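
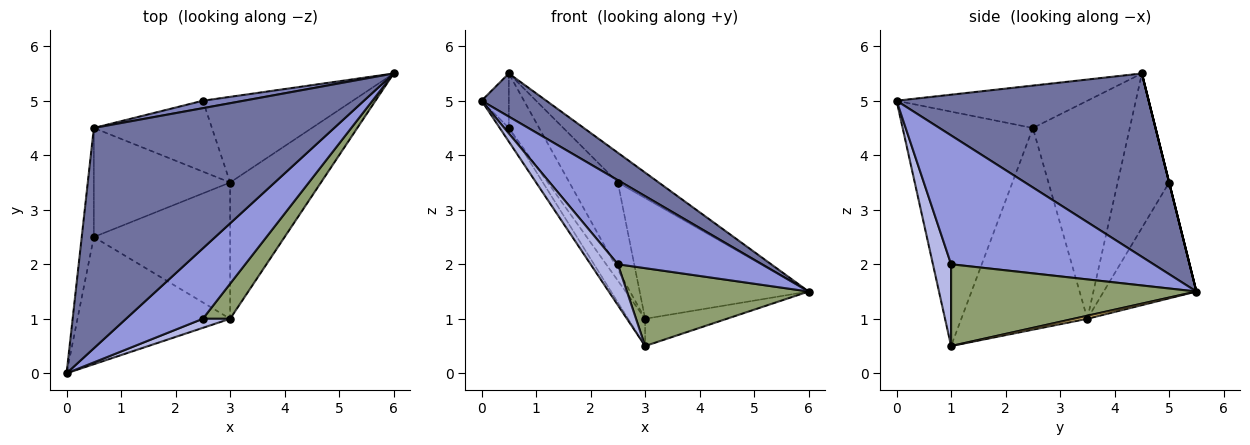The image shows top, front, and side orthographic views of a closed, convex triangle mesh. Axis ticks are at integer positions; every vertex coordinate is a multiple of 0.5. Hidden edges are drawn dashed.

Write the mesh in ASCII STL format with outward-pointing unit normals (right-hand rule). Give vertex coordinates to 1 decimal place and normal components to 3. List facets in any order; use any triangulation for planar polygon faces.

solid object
 facet normal 0.599 -0.154 0.786
  outer loop
   vertex 0.5 4.5 5.5
   vertex 0.0 0.0 5.0
   vertex 6.0 5.5 1.5
  endloop
 endfacet
 facet normal 0.000 0.970 0.243
  outer loop
   vertex 2.5 5.0 3.5
   vertex 0.5 4.5 5.5
   vertex 6.0 5.5 1.5
  endloop
 endfacet
 facet normal 0.733 -0.521 0.437
  outer loop
   vertex 2.5 1.0 2.0
   vertex 6.0 5.5 1.5
   vertex 0.0 0.0 5.0
  endloop
 endfacet
 facet normal 0.545 -0.818 0.182
  outer loop
   vertex 2.5 1.0 2.0
   vertex 0.0 0.0 5.0
   vertex 3.0 1.0 0.5
  endloop
 endfacet
 facet normal 0.776 -0.575 0.259
  outer loop
   vertex 2.5 1.0 2.0
   vertex 3.0 1.0 0.5
   vertex 6.0 5.5 1.5
  endloop
 endfacet
 facet normal -0.953 0.136 -0.272
  outer loop
   vertex 0.5 2.5 4.5
   vertex 0.0 0.0 5.0
   vertex 0.5 4.5 5.5
  endloop
 endfacet
 facet normal -0.837 0.058 -0.545
  outer loop
   vertex 0.5 2.5 4.5
   vertex 3.0 1.0 0.5
   vertex 0.0 0.0 5.0
  endloop
 endfacet
 facet normal -0.820 0.256 -0.512
  outer loop
   vertex 3.0 3.5 1.0
   vertex 0.5 2.5 4.5
   vertex 0.5 4.5 5.5
  endloop
 endfacet
 facet normal -0.823 0.111 -0.556
  outer loop
   vertex 3.0 3.5 1.0
   vertex 3.0 1.0 0.5
   vertex 0.5 2.5 4.5
  endloop
 endfacet
 facet normal -0.636 0.599 -0.487
  outer loop
   vertex 3.0 3.5 1.0
   vertex 0.5 4.5 5.5
   vertex 2.5 5.0 3.5
  endloop
 endfacet
 facet normal 0.033 0.196 -0.980
  outer loop
   vertex 3.0 3.5 1.0
   vertex 6.0 5.5 1.5
   vertex 3.0 1.0 0.5
  endloop
 endfacet
 facet normal -0.408 0.744 -0.528
  outer loop
   vertex 3.0 3.5 1.0
   vertex 2.5 5.0 3.5
   vertex 6.0 5.5 1.5
  endloop
 endfacet
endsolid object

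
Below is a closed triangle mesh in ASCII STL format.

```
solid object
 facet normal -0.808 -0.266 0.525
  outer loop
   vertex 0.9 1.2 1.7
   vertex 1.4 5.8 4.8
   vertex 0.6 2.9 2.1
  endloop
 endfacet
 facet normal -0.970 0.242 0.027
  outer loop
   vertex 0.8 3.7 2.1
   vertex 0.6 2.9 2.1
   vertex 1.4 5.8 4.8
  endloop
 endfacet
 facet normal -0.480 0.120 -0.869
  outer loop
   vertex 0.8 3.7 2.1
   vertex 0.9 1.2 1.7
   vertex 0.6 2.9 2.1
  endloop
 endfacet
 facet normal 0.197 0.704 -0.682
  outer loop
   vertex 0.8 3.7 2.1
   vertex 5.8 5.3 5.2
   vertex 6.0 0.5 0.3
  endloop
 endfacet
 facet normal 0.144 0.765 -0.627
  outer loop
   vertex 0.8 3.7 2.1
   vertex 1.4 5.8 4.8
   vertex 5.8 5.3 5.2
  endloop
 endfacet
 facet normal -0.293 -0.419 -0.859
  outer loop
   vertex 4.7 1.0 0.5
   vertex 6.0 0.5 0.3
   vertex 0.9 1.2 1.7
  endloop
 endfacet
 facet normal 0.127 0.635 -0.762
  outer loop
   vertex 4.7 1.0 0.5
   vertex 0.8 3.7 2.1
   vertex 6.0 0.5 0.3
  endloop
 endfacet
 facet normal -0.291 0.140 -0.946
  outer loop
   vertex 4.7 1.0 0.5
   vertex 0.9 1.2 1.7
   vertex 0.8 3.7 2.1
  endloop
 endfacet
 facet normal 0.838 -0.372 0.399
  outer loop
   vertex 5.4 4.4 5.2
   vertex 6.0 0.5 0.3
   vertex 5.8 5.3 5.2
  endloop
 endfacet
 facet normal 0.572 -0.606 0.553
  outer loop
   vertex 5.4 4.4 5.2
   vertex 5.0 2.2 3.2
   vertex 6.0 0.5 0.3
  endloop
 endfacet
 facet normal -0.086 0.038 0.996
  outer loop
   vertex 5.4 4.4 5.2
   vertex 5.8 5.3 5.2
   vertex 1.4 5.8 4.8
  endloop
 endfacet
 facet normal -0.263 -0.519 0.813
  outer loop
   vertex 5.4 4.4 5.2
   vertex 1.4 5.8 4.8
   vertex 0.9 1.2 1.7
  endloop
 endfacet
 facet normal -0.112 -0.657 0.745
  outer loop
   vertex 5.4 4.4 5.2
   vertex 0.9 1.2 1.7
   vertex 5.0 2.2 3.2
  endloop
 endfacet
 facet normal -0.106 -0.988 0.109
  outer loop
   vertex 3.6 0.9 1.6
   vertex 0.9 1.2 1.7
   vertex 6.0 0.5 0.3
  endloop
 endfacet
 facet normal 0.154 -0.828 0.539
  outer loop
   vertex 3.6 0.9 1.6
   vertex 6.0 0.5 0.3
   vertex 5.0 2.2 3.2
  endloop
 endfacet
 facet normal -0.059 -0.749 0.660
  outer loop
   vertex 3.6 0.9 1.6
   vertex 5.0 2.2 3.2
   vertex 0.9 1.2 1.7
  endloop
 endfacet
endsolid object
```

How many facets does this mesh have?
16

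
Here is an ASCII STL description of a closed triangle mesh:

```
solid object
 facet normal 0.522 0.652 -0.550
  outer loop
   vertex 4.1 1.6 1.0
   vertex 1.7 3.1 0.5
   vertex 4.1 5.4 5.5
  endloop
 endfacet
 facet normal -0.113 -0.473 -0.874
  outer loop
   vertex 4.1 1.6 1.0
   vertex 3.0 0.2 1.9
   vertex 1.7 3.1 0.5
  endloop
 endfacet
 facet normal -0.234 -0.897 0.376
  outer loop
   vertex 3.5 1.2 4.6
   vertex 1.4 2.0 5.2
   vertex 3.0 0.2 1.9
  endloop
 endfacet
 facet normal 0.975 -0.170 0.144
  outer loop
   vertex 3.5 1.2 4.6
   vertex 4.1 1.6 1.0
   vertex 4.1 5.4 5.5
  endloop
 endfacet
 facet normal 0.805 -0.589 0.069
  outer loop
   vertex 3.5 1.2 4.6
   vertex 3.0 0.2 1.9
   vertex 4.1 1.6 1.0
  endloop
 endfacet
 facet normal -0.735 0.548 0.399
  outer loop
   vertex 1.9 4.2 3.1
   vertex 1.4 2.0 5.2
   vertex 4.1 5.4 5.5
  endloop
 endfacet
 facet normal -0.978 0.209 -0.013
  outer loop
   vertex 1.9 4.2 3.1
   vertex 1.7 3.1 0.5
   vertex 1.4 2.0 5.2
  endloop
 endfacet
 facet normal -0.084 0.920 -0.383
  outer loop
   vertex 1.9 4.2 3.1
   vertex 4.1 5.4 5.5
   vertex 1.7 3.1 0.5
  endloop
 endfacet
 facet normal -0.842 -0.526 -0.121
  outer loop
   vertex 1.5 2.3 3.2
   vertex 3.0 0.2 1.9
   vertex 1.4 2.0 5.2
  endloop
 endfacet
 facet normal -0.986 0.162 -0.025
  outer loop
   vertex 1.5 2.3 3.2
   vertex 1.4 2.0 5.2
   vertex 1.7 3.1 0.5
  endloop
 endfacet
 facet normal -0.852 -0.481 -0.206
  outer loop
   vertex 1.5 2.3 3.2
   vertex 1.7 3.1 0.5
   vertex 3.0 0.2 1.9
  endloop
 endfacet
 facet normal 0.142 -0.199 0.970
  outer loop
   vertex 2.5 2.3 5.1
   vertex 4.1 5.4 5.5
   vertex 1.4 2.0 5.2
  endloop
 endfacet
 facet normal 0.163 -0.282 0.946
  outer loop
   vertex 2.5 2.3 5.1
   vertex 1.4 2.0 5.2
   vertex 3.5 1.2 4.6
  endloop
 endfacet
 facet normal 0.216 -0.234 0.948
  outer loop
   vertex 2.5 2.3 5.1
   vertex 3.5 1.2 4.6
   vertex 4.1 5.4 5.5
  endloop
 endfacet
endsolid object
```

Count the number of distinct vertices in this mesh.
9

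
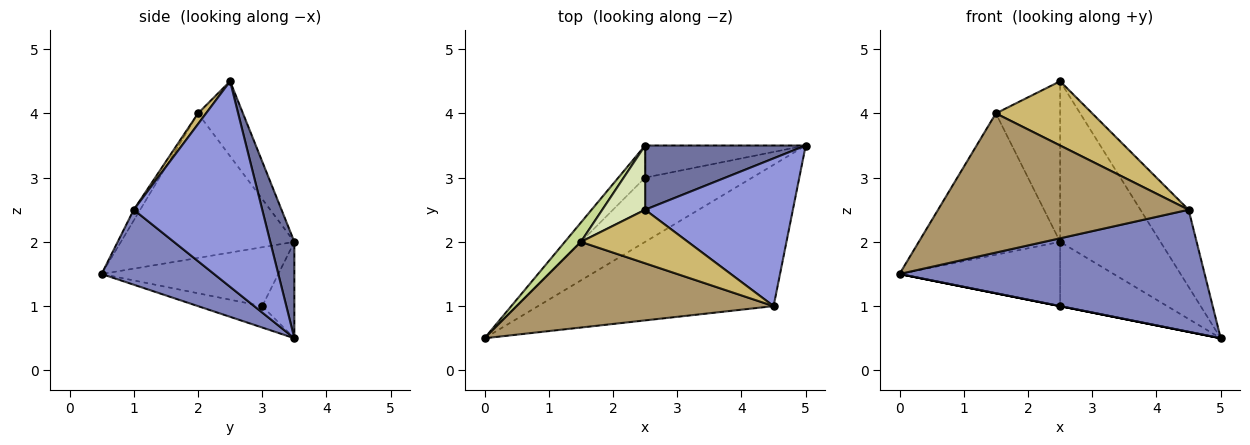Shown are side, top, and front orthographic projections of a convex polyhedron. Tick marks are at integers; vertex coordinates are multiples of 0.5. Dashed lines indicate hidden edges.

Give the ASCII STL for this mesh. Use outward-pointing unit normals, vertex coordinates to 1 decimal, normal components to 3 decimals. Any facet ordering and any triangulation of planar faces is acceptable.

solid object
 facet normal 0.217 0.906 0.362
  outer loop
   vertex 2.5 2.5 4.5
   vertex 5.0 3.5 0.5
   vertex 2.5 3.5 2.0
  endloop
 endfacet
 facet normal 0.234 -0.635 -0.736
  outer loop
   vertex 4.5 1.0 2.5
   vertex 0.0 0.5 1.5
   vertex 5.0 3.5 0.5
  endloop
 endfacet
 facet normal 0.777 0.291 0.558
  outer loop
   vertex 4.5 1.0 2.5
   vertex 5.0 3.5 0.5
   vertex 2.5 2.5 4.5
  endloop
 endfacet
 facet normal -0.196 0.000 -0.981
  outer loop
   vertex 2.5 3.0 1.0
   vertex 5.0 3.5 0.5
   vertex 0.0 0.5 1.5
  endloop
 endfacet
 facet normal -0.701 0.638 -0.319
  outer loop
   vertex 2.5 3.0 1.0
   vertex 0.0 0.5 1.5
   vertex 2.5 3.5 2.0
  endloop
 endfacet
 facet normal -0.259 0.864 -0.432
  outer loop
   vertex 2.5 3.0 1.0
   vertex 2.5 3.5 2.0
   vertex 5.0 3.5 0.5
  endloop
 endfacet
 facet normal -0.772 0.629 0.086
  outer loop
   vertex 1.5 2.0 4.0
   vertex 2.5 3.5 2.0
   vertex 0.0 0.5 1.5
  endloop
 endfacet
 facet normal -0.545 0.778 0.311
  outer loop
   vertex 1.5 2.0 4.0
   vertex 2.5 2.5 4.5
   vertex 2.5 3.5 2.0
  endloop
 endfacet
 facet normal -0.022 -0.851 0.524
  outer loop
   vertex 1.5 2.0 4.0
   vertex 0.0 0.5 1.5
   vertex 4.5 1.0 2.5
  endloop
 endfacet
 facet normal 0.064 -0.767 0.639
  outer loop
   vertex 1.5 2.0 4.0
   vertex 4.5 1.0 2.5
   vertex 2.5 2.5 4.5
  endloop
 endfacet
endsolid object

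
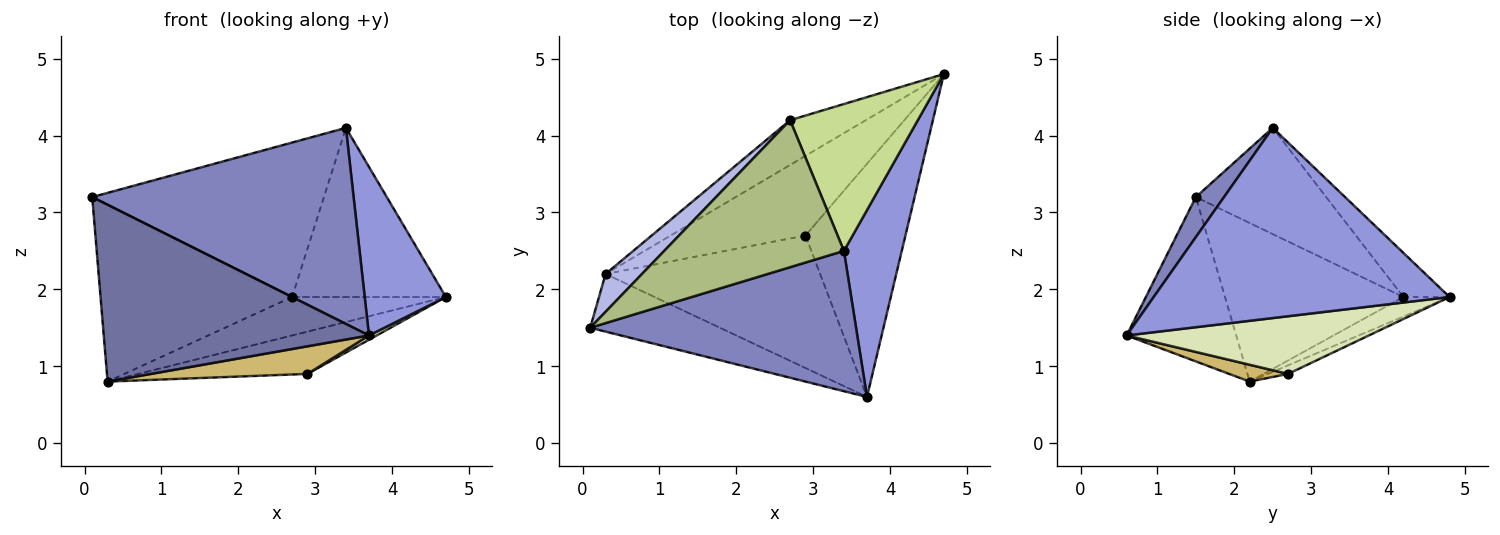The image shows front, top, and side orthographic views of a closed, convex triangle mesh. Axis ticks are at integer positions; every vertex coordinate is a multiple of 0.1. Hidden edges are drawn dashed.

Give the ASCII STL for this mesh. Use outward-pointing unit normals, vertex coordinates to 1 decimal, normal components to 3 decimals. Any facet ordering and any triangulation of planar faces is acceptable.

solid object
 facet normal -0.366 -0.885 -0.289
  outer loop
   vertex 0.3 2.2 0.8
   vertex 3.7 0.6 1.4
   vertex 0.1 1.5 3.2
  endloop
 endfacet
 facet normal 0.087 -0.810 0.580
  outer loop
   vertex 3.4 2.5 4.1
   vertex 0.1 1.5 3.2
   vertex 3.7 0.6 1.4
  endloop
 endfacet
 facet normal 0.925 -0.254 0.281
  outer loop
   vertex 3.4 2.5 4.1
   vertex 3.7 0.6 1.4
   vertex 4.7 4.8 1.9
  endloop
 endfacet
 facet normal -0.673 0.723 0.155
  outer loop
   vertex 2.7 4.2 1.9
   vertex 0.3 2.2 0.8
   vertex 0.1 1.5 3.2
  endloop
 endfacet
 facet normal -0.192 0.640 -0.744
  outer loop
   vertex 2.7 4.2 1.9
   vertex 4.7 4.8 1.9
   vertex 0.3 2.2 0.8
  endloop
 endfacet
 facet normal -0.377 0.671 0.638
  outer loop
   vertex 2.7 4.2 1.9
   vertex 0.1 1.5 3.2
   vertex 3.4 2.5 4.1
  endloop
 endfacet
 facet normal -0.221 0.736 0.639
  outer loop
   vertex 2.7 4.2 1.9
   vertex 3.4 2.5 4.1
   vertex 4.7 4.8 1.9
  endloop
 endfacet
 facet normal 0.500 -0.016 -0.866
  outer loop
   vertex 2.9 2.7 0.9
   vertex 4.7 4.8 1.9
   vertex 3.7 0.6 1.4
  endloop
 endfacet
 facet normal -0.056 0.468 -0.882
  outer loop
   vertex 2.9 2.7 0.9
   vertex 0.3 2.2 0.8
   vertex 4.7 4.8 1.9
  endloop
 endfacet
 facet normal 0.077 -0.203 -0.976
  outer loop
   vertex 2.9 2.7 0.9
   vertex 3.7 0.6 1.4
   vertex 0.3 2.2 0.8
  endloop
 endfacet
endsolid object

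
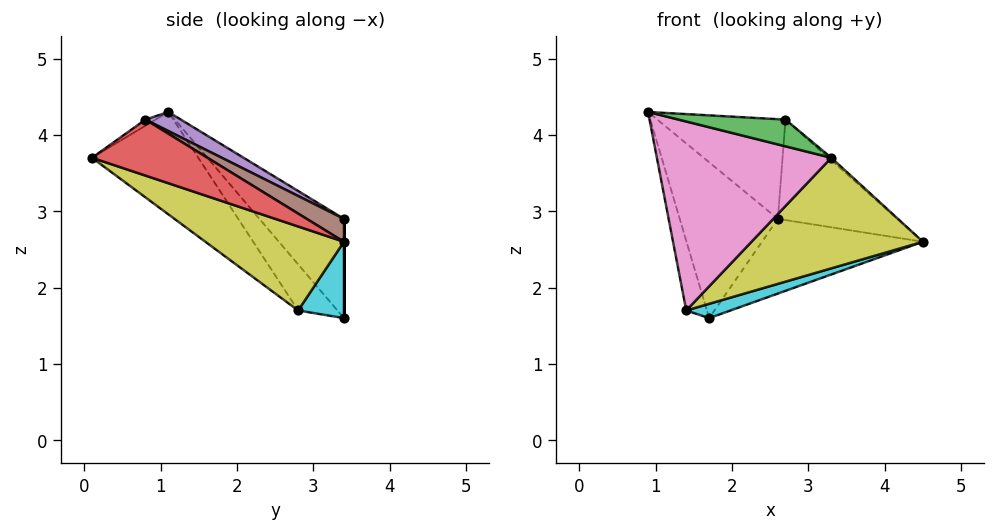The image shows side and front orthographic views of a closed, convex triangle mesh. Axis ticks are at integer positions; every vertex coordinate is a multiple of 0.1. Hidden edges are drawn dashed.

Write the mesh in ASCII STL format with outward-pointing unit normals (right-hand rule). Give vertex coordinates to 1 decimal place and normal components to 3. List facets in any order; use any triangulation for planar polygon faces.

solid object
 facet normal -0.595 0.690 0.412
  outer loop
   vertex 2.6 3.4 2.9
   vertex 1.7 3.4 1.6
   vertex 0.9 1.1 4.3
  endloop
 endfacet
 facet normal 0.000 1.000 0.000
  outer loop
   vertex 2.6 3.4 2.9
   vertex 4.5 3.4 2.6
   vertex 1.7 3.4 1.6
  endloop
 endfacet
 facet normal -0.058 -0.613 0.788
  outer loop
   vertex 2.7 0.8 4.2
   vertex 0.9 1.1 4.3
   vertex 3.3 0.1 3.7
  endloop
 endfacet
 facet normal 0.651 0.016 0.759
  outer loop
   vertex 2.7 0.8 4.2
   vertex 3.3 0.1 3.7
   vertex 4.5 3.4 2.6
  endloop
 endfacet
 facet normal 0.124 0.448 0.886
  outer loop
   vertex 2.7 0.8 4.2
   vertex 2.6 3.4 2.9
   vertex 0.9 1.1 4.3
  endloop
 endfacet
 facet normal 0.140 0.447 0.884
  outer loop
   vertex 2.7 0.8 4.2
   vertex 4.5 3.4 2.6
   vertex 2.6 3.4 2.9
  endloop
 endfacet
 facet normal -0.435 -0.713 -0.550
  outer loop
   vertex 1.4 2.8 1.7
   vertex 3.3 0.1 3.7
   vertex 0.9 1.1 4.3
  endloop
 endfacet
 facet normal -0.878 0.461 0.133
  outer loop
   vertex 1.4 2.8 1.7
   vertex 0.9 1.1 4.3
   vertex 1.7 3.4 1.6
  endloop
 endfacet
 facet normal 0.326 -0.404 -0.855
  outer loop
   vertex 1.4 2.8 1.7
   vertex 4.5 3.4 2.6
   vertex 3.3 0.1 3.7
  endloop
 endfacet
 facet normal 0.320 -0.309 -0.896
  outer loop
   vertex 1.4 2.8 1.7
   vertex 1.7 3.4 1.6
   vertex 4.5 3.4 2.6
  endloop
 endfacet
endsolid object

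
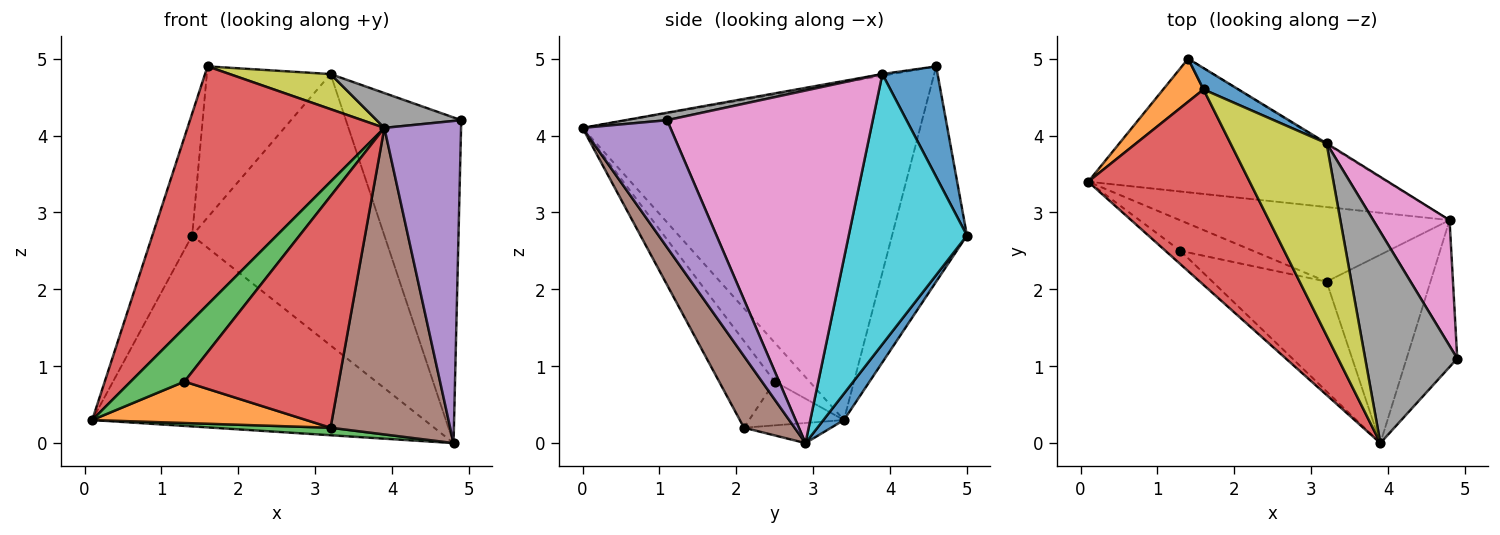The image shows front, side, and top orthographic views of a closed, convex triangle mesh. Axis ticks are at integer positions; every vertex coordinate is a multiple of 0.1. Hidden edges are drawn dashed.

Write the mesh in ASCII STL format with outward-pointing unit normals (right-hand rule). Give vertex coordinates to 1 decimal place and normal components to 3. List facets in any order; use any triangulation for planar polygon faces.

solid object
 facet normal 0.050 0.818 -0.573
  outer loop
   vertex 4.8 2.9 0.0
   vertex 0.1 3.4 0.3
   vertex 1.4 5.0 2.7
  endloop
 endfacet
 facet normal -0.871 0.463 0.163
  outer loop
   vertex 1.6 4.6 4.9
   vertex 1.4 5.0 2.7
   vertex 0.1 3.4 0.3
  endloop
 endfacet
 facet normal -0.074 -0.100 -0.992
  outer loop
   vertex 3.2 2.1 0.2
   vertex 0.1 3.4 0.3
   vertex 4.8 2.9 0.0
  endloop
 endfacet
 facet normal -0.798 -0.466 0.382
  outer loop
   vertex 3.9 0.0 4.1
   vertex 1.6 4.6 4.9
   vertex 0.1 3.4 0.3
  endloop
 endfacet
 facet normal 0.722 -0.630 -0.287
  outer loop
   vertex 3.9 0.0 4.1
   vertex 4.8 2.9 0.0
   vertex 4.9 1.1 4.2
  endloop
 endfacet
 facet normal 0.339 -0.802 -0.492
  outer loop
   vertex 3.9 0.0 4.1
   vertex 3.2 2.1 0.2
   vertex 4.8 2.9 0.0
  endloop
 endfacet
 facet normal 0.857 0.481 0.186
  outer loop
   vertex 3.2 3.9 4.8
   vertex 4.9 1.1 4.2
   vertex 4.8 2.9 0.0
  endloop
 endfacet
 facet normal 0.080 -0.162 0.984
  outer loop
   vertex 3.2 3.9 4.8
   vertex 3.9 0.0 4.1
   vertex 4.9 1.1 4.2
  endloop
 endfacet
 facet normal -0.017 -0.180 0.984
  outer loop
   vertex 3.2 3.9 4.8
   vertex 1.6 4.6 4.9
   vertex 3.9 0.0 4.1
  endloop
 endfacet
 facet normal 0.524 0.852 -0.003
  outer loop
   vertex 3.2 3.9 4.8
   vertex 4.8 2.9 0.0
   vertex 1.4 5.0 2.7
  endloop
 endfacet
 facet normal 0.404 0.906 0.128
  outer loop
   vertex 3.2 3.9 4.8
   vertex 1.4 5.0 2.7
   vertex 1.6 4.6 4.9
  endloop
 endfacet
 facet normal -0.336 -0.758 -0.559
  outer loop
   vertex 1.3 2.5 0.8
   vertex 0.1 3.4 0.3
   vertex 3.2 2.1 0.2
  endloop
 endfacet
 facet normal -0.532 -0.822 -0.204
  outer loop
   vertex 1.3 2.5 0.8
   vertex 3.9 0.0 4.1
   vertex 0.1 3.4 0.3
  endloop
 endfacet
 facet normal -0.309 -0.859 -0.407
  outer loop
   vertex 1.3 2.5 0.8
   vertex 3.2 2.1 0.2
   vertex 3.9 0.0 4.1
  endloop
 endfacet
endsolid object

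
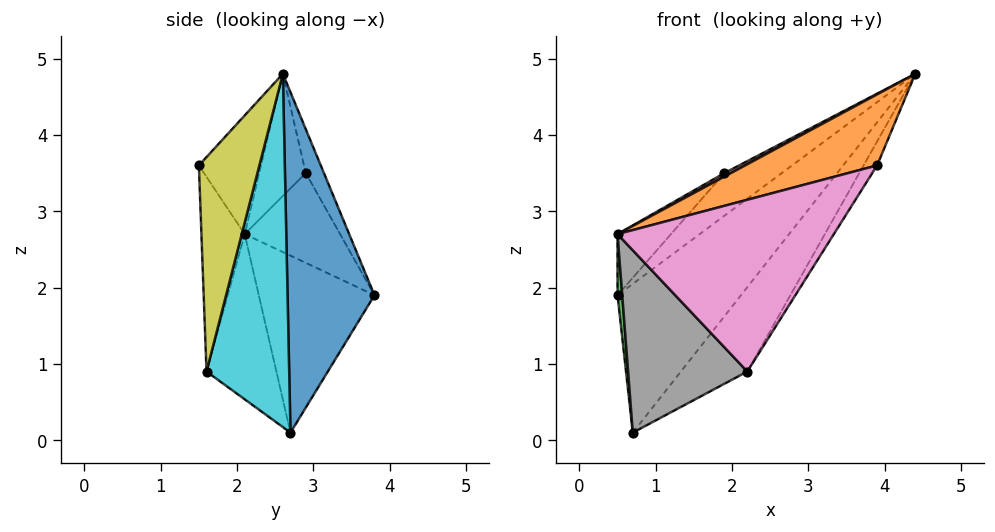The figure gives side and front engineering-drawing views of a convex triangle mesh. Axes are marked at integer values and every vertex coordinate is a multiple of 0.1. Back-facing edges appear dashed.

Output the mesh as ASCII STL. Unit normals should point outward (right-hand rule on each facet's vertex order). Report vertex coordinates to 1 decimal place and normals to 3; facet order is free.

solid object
 facet normal 0.528 0.750 -0.399
  outer loop
   vertex 0.7 2.7 0.1
   vertex 0.5 3.8 1.9
   vertex 4.4 2.6 4.8
  endloop
 endfacet
 facet normal -0.300 -0.638 0.710
  outer loop
   vertex 0.5 2.1 2.7
   vertex 3.9 1.5 3.6
   vertex 4.4 2.6 4.8
  endloop
 endfacet
 facet normal -0.995 -0.040 -0.086
  outer loop
   vertex 0.5 2.1 2.7
   vertex 0.5 3.8 1.9
   vertex 0.7 2.7 0.1
  endloop
 endfacet
 facet normal -0.236 0.744 0.625
  outer loop
   vertex 1.9 2.9 3.5
   vertex 4.4 2.6 4.8
   vertex 0.5 3.8 1.9
  endloop
 endfacet
 facet normal -0.605 0.339 0.720
  outer loop
   vertex 1.9 2.9 3.5
   vertex 0.5 3.8 1.9
   vertex 0.5 2.1 2.7
  endloop
 endfacet
 facet normal -0.467 -0.066 0.882
  outer loop
   vertex 1.9 2.9 3.5
   vertex 0.5 2.1 2.7
   vertex 4.4 2.6 4.8
  endloop
 endfacet
 facet normal -0.195 -0.977 0.087
  outer loop
   vertex 2.2 1.6 0.9
   vertex 3.9 1.5 3.6
   vertex 0.5 2.1 2.7
  endloop
 endfacet
 facet normal -0.492 -0.839 -0.232
  outer loop
   vertex 2.2 1.6 0.9
   vertex 0.5 2.1 2.7
   vertex 0.7 2.7 0.1
  endloop
 endfacet
 facet normal 0.835 0.186 -0.519
  outer loop
   vertex 2.2 1.6 0.9
   vertex 4.4 2.6 4.8
   vertex 3.9 1.5 3.6
  endloop
 endfacet
 facet normal 0.668 0.537 -0.515
  outer loop
   vertex 2.2 1.6 0.9
   vertex 0.7 2.7 0.1
   vertex 4.4 2.6 4.8
  endloop
 endfacet
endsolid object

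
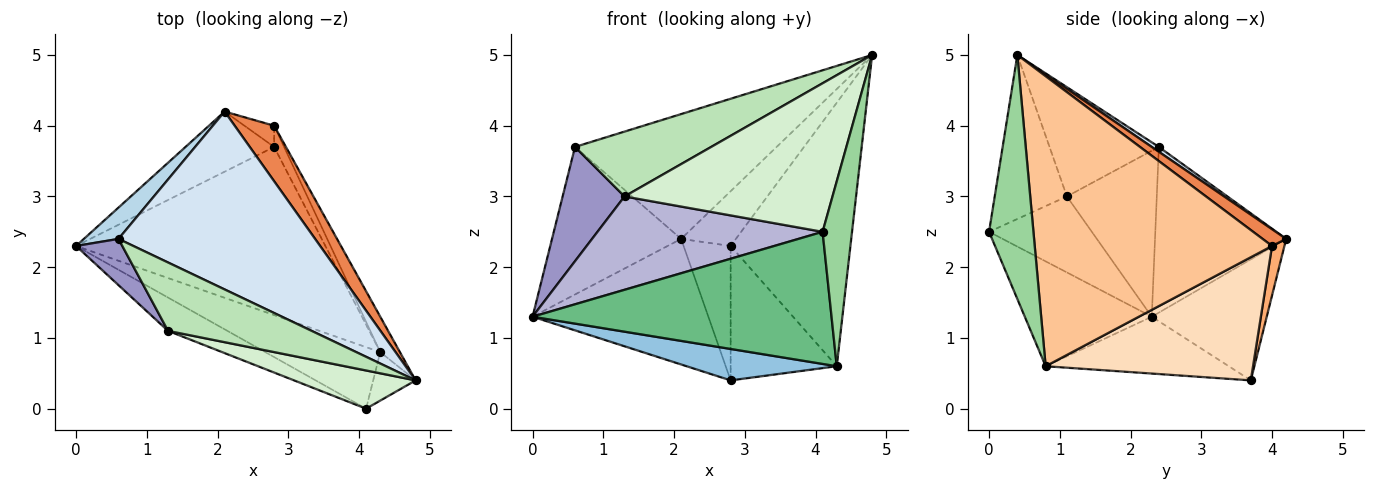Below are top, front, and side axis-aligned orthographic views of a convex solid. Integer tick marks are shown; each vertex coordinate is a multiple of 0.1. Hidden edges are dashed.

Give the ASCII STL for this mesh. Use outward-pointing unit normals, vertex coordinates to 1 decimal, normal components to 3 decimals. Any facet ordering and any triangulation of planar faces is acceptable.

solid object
 facet normal -0.508 0.777 -0.372
  outer loop
   vertex 2.8 3.7 0.4
   vertex 0.0 2.3 1.3
   vertex 2.1 4.2 2.4
  endloop
 endfacet
 facet normal -0.219 -0.179 -0.959
  outer loop
   vertex 4.3 0.8 0.6
   vertex 0.0 2.3 1.3
   vertex 2.8 3.7 0.4
  endloop
 endfacet
 facet normal -0.705 0.694 0.147
  outer loop
   vertex 0.6 2.4 3.7
   vertex 2.1 4.2 2.4
   vertex 0.0 2.3 1.3
  endloop
 endfacet
 facet normal 0.020 0.574 0.818
  outer loop
   vertex 0.6 2.4 3.7
   vertex 4.8 0.4 5.0
   vertex 2.1 4.2 2.4
  endloop
 endfacet
 facet normal 0.289 0.672 0.682
  outer loop
   vertex 2.8 4.0 2.3
   vertex 2.1 4.2 2.4
   vertex 4.8 0.4 5.0
  endloop
 endfacet
 facet normal 0.252 0.956 -0.151
  outer loop
   vertex 2.8 4.0 2.3
   vertex 2.8 3.7 0.4
   vertex 2.1 4.2 2.4
  endloop
 endfacet
 facet normal 0.891 0.450 -0.060
  outer loop
   vertex 2.8 4.0 2.3
   vertex 4.8 0.4 5.0
   vertex 4.3 0.8 0.6
  endloop
 endfacet
 facet normal 0.888 0.454 -0.072
  outer loop
   vertex 2.8 4.0 2.3
   vertex 4.3 0.8 0.6
   vertex 2.8 3.7 0.4
  endloop
 endfacet
 facet normal -0.359 -0.846 -0.394
  outer loop
   vertex 4.1 0.0 2.5
   vertex 0.0 2.3 1.3
   vertex 4.3 0.8 0.6
  endloop
 endfacet
 facet normal 0.825 -0.547 -0.143
  outer loop
   vertex 4.1 0.0 2.5
   vertex 4.3 0.8 0.6
   vertex 4.8 0.4 5.0
  endloop
 endfacet
 facet normal -0.483 -0.602 0.635
  outer loop
   vertex 1.3 1.1 3.0
   vertex 4.8 0.4 5.0
   vertex 0.6 2.4 3.7
  endloop
 endfacet
 facet normal -0.319 -0.918 0.236
  outer loop
   vertex 1.3 1.1 3.0
   vertex 4.1 0.0 2.5
   vertex 4.8 0.4 5.0
  endloop
 endfacet
 facet normal -0.803 -0.553 0.224
  outer loop
   vertex 1.3 1.1 3.0
   vertex 0.6 2.4 3.7
   vertex 0.0 2.3 1.3
  endloop
 endfacet
 facet normal -0.395 -0.865 -0.309
  outer loop
   vertex 1.3 1.1 3.0
   vertex 0.0 2.3 1.3
   vertex 4.1 0.0 2.5
  endloop
 endfacet
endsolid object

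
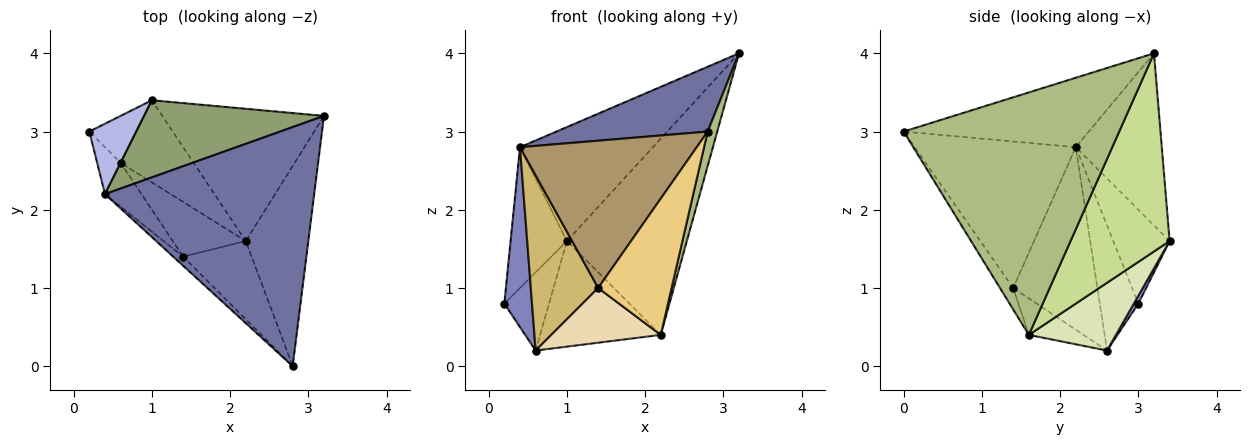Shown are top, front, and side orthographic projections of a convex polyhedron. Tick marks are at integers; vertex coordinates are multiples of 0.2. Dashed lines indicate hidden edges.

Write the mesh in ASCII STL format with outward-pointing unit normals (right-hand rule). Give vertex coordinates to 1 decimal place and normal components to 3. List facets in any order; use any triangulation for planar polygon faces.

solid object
 facet normal -0.305 -0.249 0.919
  outer loop
   vertex 0.4 2.2 2.8
   vertex 2.8 0.0 3.0
   vertex 3.2 3.2 4.0
  endloop
 endfacet
 facet normal -0.803 -0.577 -0.151
  outer loop
   vertex 0.4 2.2 2.8
   vertex 0.2 3.0 0.8
   vertex 0.6 2.6 0.2
  endloop
 endfacet
 facet normal 0.085 0.854 -0.513
  outer loop
   vertex 1.0 3.4 1.6
   vertex 0.6 2.6 0.2
   vertex 0.2 3.0 0.8
  endloop
 endfacet
 facet normal -0.667 0.667 0.333
  outer loop
   vertex 1.0 3.4 1.6
   vertex 0.2 3.0 0.8
   vertex 0.4 2.2 2.8
  endloop
 endfacet
 facet normal -0.472 0.730 0.494
  outer loop
   vertex 1.0 3.4 1.6
   vertex 0.4 2.2 2.8
   vertex 3.2 3.2 4.0
  endloop
 endfacet
 facet normal 0.967 -0.043 -0.250
  outer loop
   vertex 2.2 1.6 0.4
   vertex 3.2 3.2 4.0
   vertex 2.8 0.0 3.0
  endloop
 endfacet
 facet normal 0.565 0.684 -0.461
  outer loop
   vertex 2.2 1.6 0.4
   vertex 1.0 3.4 1.6
   vertex 3.2 3.2 4.0
  endloop
 endfacet
 facet normal 0.495 0.686 -0.533
  outer loop
   vertex 2.2 1.6 0.4
   vertex 0.6 2.6 0.2
   vertex 1.0 3.4 1.6
  endloop
 endfacet
 facet normal -0.673 -0.738 -0.046
  outer loop
   vertex 1.4 1.4 1.0
   vertex 2.8 0.0 3.0
   vertex 0.4 2.2 2.8
  endloop
 endfacet
 facet normal -0.772 -0.617 -0.154
  outer loop
   vertex 1.4 1.4 1.0
   vertex 0.4 2.2 2.8
   vertex 0.6 2.6 0.2
  endloop
 endfacet
 facet normal -0.155 -0.857 -0.492
  outer loop
   vertex 1.4 1.4 1.0
   vertex 2.2 1.6 0.4
   vertex 2.8 0.0 3.0
  endloop
 endfacet
 facet normal -0.333 -0.667 -0.667
  outer loop
   vertex 1.4 1.4 1.0
   vertex 0.6 2.6 0.2
   vertex 2.2 1.6 0.4
  endloop
 endfacet
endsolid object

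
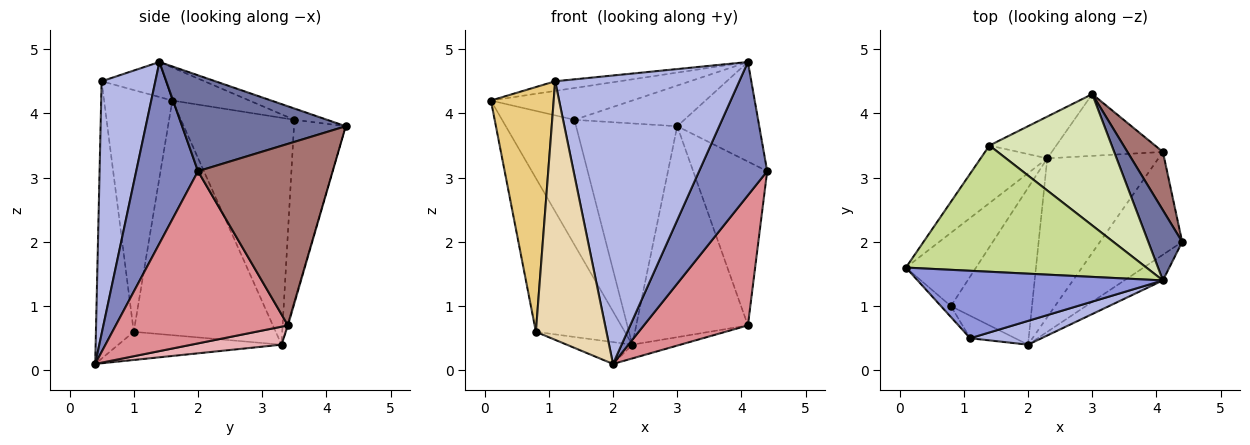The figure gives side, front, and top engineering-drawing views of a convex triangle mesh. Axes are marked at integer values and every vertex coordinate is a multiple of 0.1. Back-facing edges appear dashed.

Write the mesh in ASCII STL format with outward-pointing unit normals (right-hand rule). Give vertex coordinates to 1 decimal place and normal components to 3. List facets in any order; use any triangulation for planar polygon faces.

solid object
 facet normal 0.852 0.427 0.301
  outer loop
   vertex 4.1 1.4 4.8
   vertex 4.4 2.0 3.1
   vertex 3.0 4.3 3.8
  endloop
 endfacet
 facet normal 0.665 -0.733 -0.141
  outer loop
   vertex 4.1 1.4 4.8
   vertex 2.0 0.4 0.1
   vertex 4.4 2.0 3.1
  endloop
 endfacet
 facet normal -0.140 0.140 0.980
  outer loop
   vertex 1.1 0.5 4.5
   vertex 4.1 1.4 4.8
   vertex 0.1 1.6 4.2
  endloop
 endfacet
 facet normal 0.279 -0.957 0.079
  outer loop
   vertex 1.1 0.5 4.5
   vertex 2.0 0.4 0.1
   vertex 4.1 1.4 4.8
  endloop
 endfacet
 facet normal -0.818 0.522 -0.240
  outer loop
   vertex 1.4 3.5 3.9
   vertex 2.3 3.3 0.4
   vertex 0.1 1.6 4.2
  endloop
 endfacet
 facet normal -0.449 0.878 -0.166
  outer loop
   vertex 1.4 3.5 3.9
   vertex 3.0 4.3 3.8
   vertex 2.3 3.3 0.4
  endloop
 endfacet
 facet normal -0.132 0.242 0.961
  outer loop
   vertex 1.4 3.5 3.9
   vertex 0.1 1.6 4.2
   vertex 4.1 1.4 4.8
  endloop
 endfacet
 facet normal -0.088 0.295 0.952
  outer loop
   vertex 1.4 3.5 3.9
   vertex 4.1 1.4 4.8
   vertex 3.0 4.3 3.8
  endloop
 endfacet
 facet normal -0.822 0.514 -0.246
  outer loop
   vertex 0.8 1.0 0.6
   vertex 0.1 1.6 4.2
   vertex 2.3 3.3 0.4
  endloop
 endfacet
 facet normal -0.325 0.131 -0.937
  outer loop
   vertex 0.8 1.0 0.6
   vertex 2.3 3.3 0.4
   vertex 2.0 0.4 0.1
  endloop
 endfacet
 facet normal -0.735 -0.677 -0.030
  outer loop
   vertex 0.8 1.0 0.6
   vertex 1.1 0.5 4.5
   vertex 0.1 1.6 4.2
  endloop
 endfacet
 facet normal -0.471 -0.879 -0.076
  outer loop
   vertex 0.8 1.0 0.6
   vertex 2.0 0.4 0.1
   vertex 1.1 0.5 4.5
  endloop
 endfacet
 facet normal 0.864 0.474 0.169
  outer loop
   vertex 4.1 3.4 0.7
   vertex 3.0 4.3 3.8
   vertex 4.4 2.0 3.1
  endloop
 endfacet
 facet normal -0.006 0.960 -0.281
  outer loop
   vertex 4.1 3.4 0.7
   vertex 2.3 3.3 0.4
   vertex 3.0 4.3 3.8
  endloop
 endfacet
 facet normal 0.792 -0.479 -0.378
  outer loop
   vertex 4.1 3.4 0.7
   vertex 4.4 2.0 3.1
   vertex 2.0 0.4 0.1
  endloop
 endfacet
 facet normal 0.159 0.085 -0.984
  outer loop
   vertex 4.1 3.4 0.7
   vertex 2.0 0.4 0.1
   vertex 2.3 3.3 0.4
  endloop
 endfacet
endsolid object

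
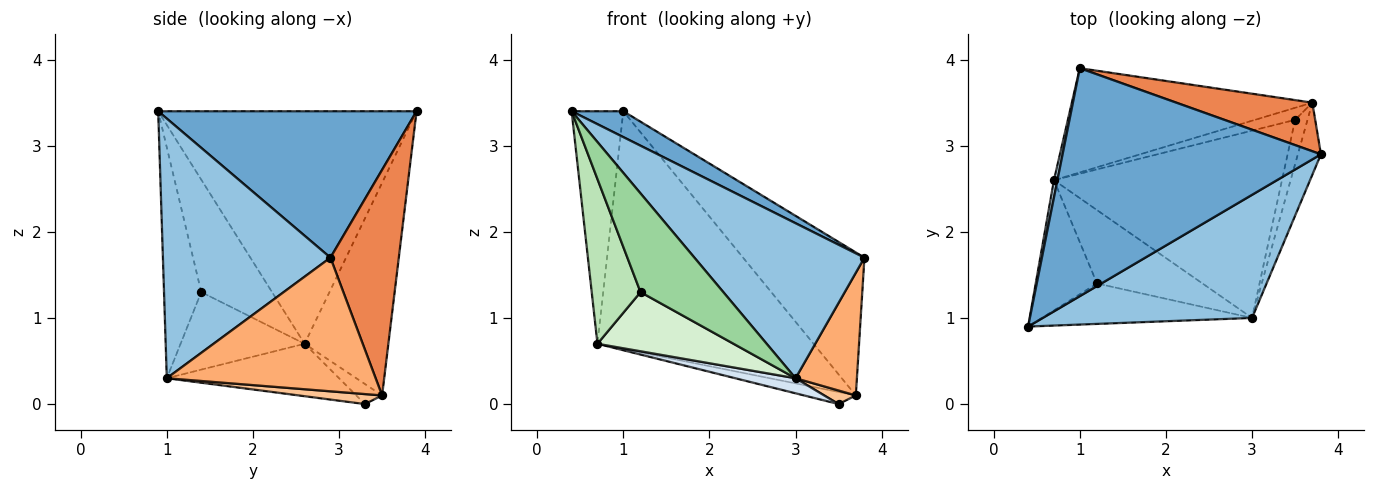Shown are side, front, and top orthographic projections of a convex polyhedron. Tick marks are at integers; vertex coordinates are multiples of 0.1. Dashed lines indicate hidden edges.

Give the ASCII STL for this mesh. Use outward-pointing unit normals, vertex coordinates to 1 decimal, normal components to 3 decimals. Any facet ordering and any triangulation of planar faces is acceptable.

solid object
 facet normal 0.491 -0.098 0.866
  outer loop
   vertex 1.0 3.9 3.4
   vertex 0.4 0.9 3.4
   vertex 3.8 2.9 1.7
  endloop
 endfacet
 facet normal 0.611 -0.620 0.492
  outer loop
   vertex 3.0 1.0 0.3
   vertex 3.8 2.9 1.7
   vertex 0.4 0.9 3.4
  endloop
 endfacet
 facet normal -0.980 0.196 0.015
  outer loop
   vertex 0.7 2.6 0.7
   vertex 0.4 0.9 3.4
   vertex 1.0 3.9 3.4
  endloop
 endfacet
 facet normal -0.223 -0.078 -0.972
  outer loop
   vertex 0.7 2.6 0.7
   vertex 3.5 3.3 0.0
   vertex 3.0 1.0 0.3
  endloop
 endfacet
 facet normal 0.471 0.835 0.284
  outer loop
   vertex 3.7 3.5 0.1
   vertex 1.0 3.9 3.4
   vertex 3.8 2.9 1.7
  endloop
 endfacet
 facet normal 0.947 -0.278 -0.163
  outer loop
   vertex 3.7 3.5 0.1
   vertex 3.8 2.9 1.7
   vertex 3.0 1.0 0.3
  endloop
 endfacet
 facet normal 0.610 -0.231 -0.758
  outer loop
   vertex 3.7 3.5 0.1
   vertex 3.0 1.0 0.3
   vertex 3.5 3.3 0.0
  endloop
 endfacet
 facet normal -0.335 0.863 -0.378
  outer loop
   vertex 3.7 3.5 0.1
   vertex 0.7 2.6 0.7
   vertex 1.0 3.9 3.4
  endloop
 endfacet
 facet normal -0.333 0.667 -0.667
  outer loop
   vertex 3.7 3.5 0.1
   vertex 3.5 3.3 0.0
   vertex 0.7 2.6 0.7
  endloop
 endfacet
 facet normal -0.384 -0.854 -0.350
  outer loop
   vertex 1.2 1.4 1.3
   vertex 3.0 1.0 0.3
   vertex 0.4 0.9 3.4
  endloop
 endfacet
 facet normal -0.751 -0.518 -0.409
  outer loop
   vertex 1.2 1.4 1.3
   vertex 0.4 0.9 3.4
   vertex 0.7 2.6 0.7
  endloop
 endfacet
 facet normal -0.497 -0.545 -0.676
  outer loop
   vertex 1.2 1.4 1.3
   vertex 0.7 2.6 0.7
   vertex 3.0 1.0 0.3
  endloop
 endfacet
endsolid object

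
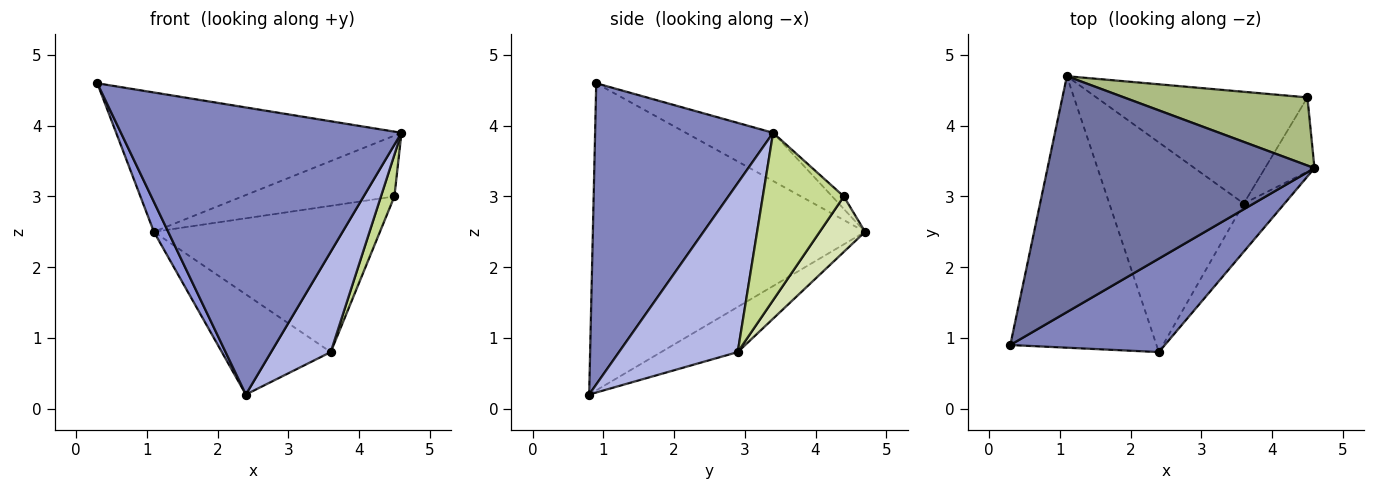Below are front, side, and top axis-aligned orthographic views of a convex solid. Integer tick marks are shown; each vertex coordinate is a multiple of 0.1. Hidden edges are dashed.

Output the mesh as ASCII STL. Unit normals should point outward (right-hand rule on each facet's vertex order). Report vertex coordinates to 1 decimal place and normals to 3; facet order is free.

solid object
 facet normal -0.154 0.503 0.851
  outer loop
   vertex 1.1 4.7 2.5
   vertex 0.3 0.9 4.6
   vertex 4.6 3.4 3.9
  endloop
 endfacet
 facet normal 0.517 -0.814 0.265
  outer loop
   vertex 2.4 0.8 0.2
   vertex 4.6 3.4 3.9
   vertex 0.3 0.9 4.6
  endloop
 endfacet
 facet normal -0.902 -0.047 -0.429
  outer loop
   vertex 2.4 0.8 0.2
   vertex 0.3 0.9 4.6
   vertex 1.1 4.7 2.5
  endloop
 endfacet
 facet normal 0.873 -0.439 -0.211
  outer loop
   vertex 3.6 2.9 0.8
   vertex 4.6 3.4 3.9
   vertex 2.4 0.8 0.2
  endloop
 endfacet
 facet normal -0.290 0.413 -0.863
  outer loop
   vertex 3.6 2.9 0.8
   vertex 2.4 0.8 0.2
   vertex 1.1 4.7 2.5
  endloop
 endfacet
 facet normal -0.051 0.665 0.745
  outer loop
   vertex 4.5 4.4 3.0
   vertex 1.1 4.7 2.5
   vertex 4.6 3.4 3.9
  endloop
 endfacet
 facet normal 0.947 -0.157 -0.280
  outer loop
   vertex 4.5 4.4 3.0
   vertex 4.6 3.4 3.9
   vertex 3.6 2.9 0.8
  endloop
 endfacet
 facet normal 0.157 0.785 -0.599
  outer loop
   vertex 4.5 4.4 3.0
   vertex 3.6 2.9 0.8
   vertex 1.1 4.7 2.5
  endloop
 endfacet
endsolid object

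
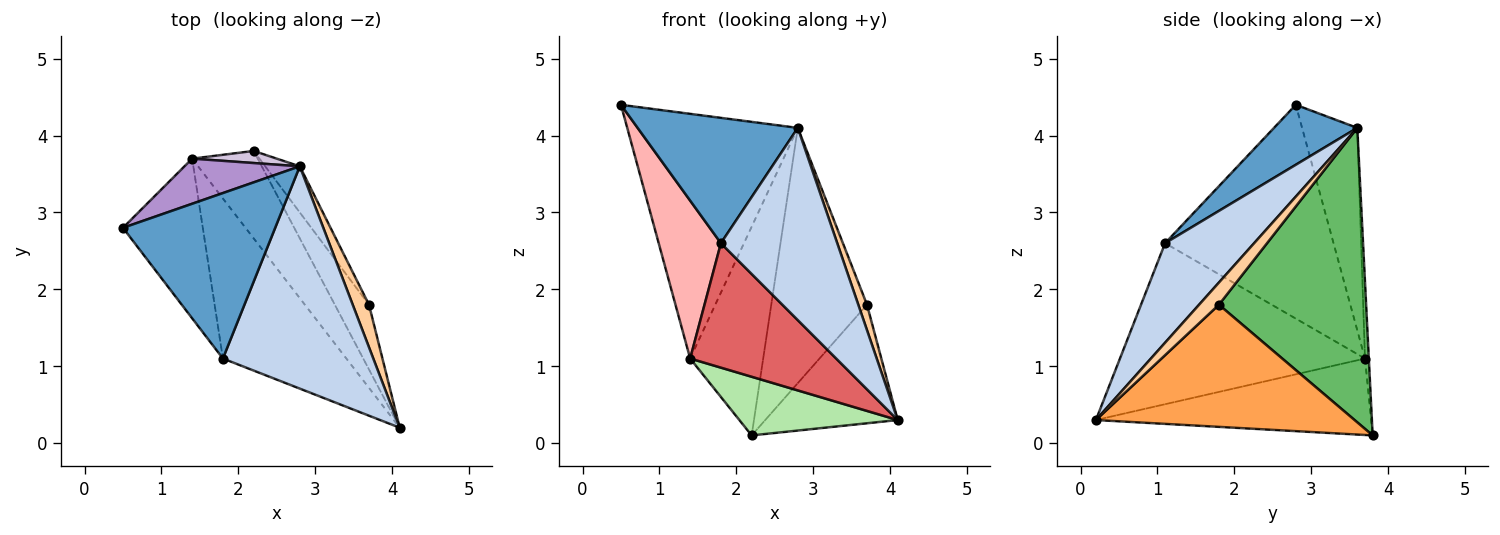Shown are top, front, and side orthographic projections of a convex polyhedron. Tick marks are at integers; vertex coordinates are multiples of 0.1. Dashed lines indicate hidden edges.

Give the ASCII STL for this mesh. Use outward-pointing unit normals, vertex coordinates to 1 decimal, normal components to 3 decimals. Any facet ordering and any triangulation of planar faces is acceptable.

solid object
 facet normal 0.300 -0.576 0.760
  outer loop
   vertex 1.8 1.1 2.6
   vertex 2.8 3.6 4.1
   vertex 0.5 2.8 4.4
  endloop
 endfacet
 facet normal 0.448 -0.585 0.676
  outer loop
   vertex 1.8 1.1 2.6
   vertex 4.1 0.2 0.3
   vertex 2.8 3.6 4.1
  endloop
 endfacet
 facet normal 0.864 0.442 -0.242
  outer loop
   vertex 3.7 1.8 1.8
   vertex 4.1 0.2 0.3
   vertex 2.2 3.8 0.1
  endloop
 endfacet
 facet normal 0.760 -0.333 0.558
  outer loop
   vertex 3.7 1.8 1.8
   vertex 2.8 3.6 4.1
   vertex 4.1 0.2 0.3
  endloop
 endfacet
 facet normal 0.834 0.542 -0.098
  outer loop
   vertex 3.7 1.8 1.8
   vertex 2.2 3.8 0.1
   vertex 2.8 3.6 4.1
  endloop
 endfacet
 facet normal -0.696 -0.400 -0.597
  outer loop
   vertex 1.4 3.7 1.1
   vertex 2.2 3.8 0.1
   vertex 4.1 0.2 0.3
  endloop
 endfacet
 facet normal -0.717 -0.428 -0.550
  outer loop
   vertex 1.4 3.7 1.1
   vertex 4.1 0.2 0.3
   vertex 1.8 1.1 2.6
  endloop
 endfacet
 facet normal -0.885 -0.327 -0.331
  outer loop
   vertex 1.4 3.7 1.1
   vertex 1.8 1.1 2.6
   vertex 0.5 2.8 4.4
  endloop
 endfacet
 facet normal -0.303 0.937 0.173
  outer loop
   vertex 1.4 3.7 1.1
   vertex 0.5 2.8 4.4
   vertex 2.8 3.6 4.1
  endloop
 endfacet
 facet normal -0.052 0.997 0.058
  outer loop
   vertex 1.4 3.7 1.1
   vertex 2.8 3.6 4.1
   vertex 2.2 3.8 0.1
  endloop
 endfacet
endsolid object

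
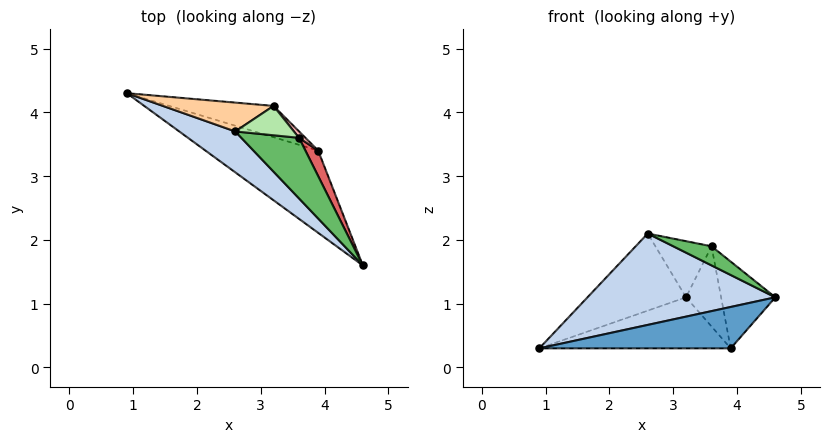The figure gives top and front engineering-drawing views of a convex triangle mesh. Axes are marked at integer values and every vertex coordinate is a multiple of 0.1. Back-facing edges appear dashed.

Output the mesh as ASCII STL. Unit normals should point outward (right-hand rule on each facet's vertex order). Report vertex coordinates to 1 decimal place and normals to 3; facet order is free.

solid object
 facet normal -0.134 -0.445 -0.885
  outer loop
   vertex 3.9 3.4 0.3
   vertex 4.6 1.6 1.1
   vertex 0.9 4.3 0.3
  endloop
 endfacet
 facet normal -0.602 -0.729 0.326
  outer loop
   vertex 2.6 3.7 2.1
   vertex 0.9 4.3 0.3
   vertex 4.6 1.6 1.1
  endloop
 endfacet
 facet normal 0.248 0.826 -0.506
  outer loop
   vertex 3.2 4.1 1.1
   vertex 3.9 3.4 0.3
   vertex 0.9 4.3 0.3
  endloop
 endfacet
 facet normal -0.040 0.936 0.350
  outer loop
   vertex 3.2 4.1 1.1
   vertex 0.9 4.3 0.3
   vertex 2.6 3.7 2.1
  endloop
 endfacet
 facet normal 0.159 -0.297 0.942
  outer loop
   vertex 3.6 3.6 1.9
   vertex 2.6 3.7 2.1
   vertex 4.6 1.6 1.1
  endloop
 endfacet
 facet normal 0.178 0.872 0.456
  outer loop
   vertex 3.6 3.6 1.9
   vertex 3.2 4.1 1.1
   vertex 2.6 3.7 2.1
  endloop
 endfacet
 facet normal 0.906 0.405 0.119
  outer loop
   vertex 3.6 3.6 1.9
   vertex 4.6 1.6 1.1
   vertex 3.9 3.4 0.3
  endloop
 endfacet
 facet normal 0.736 0.675 0.054
  outer loop
   vertex 3.6 3.6 1.9
   vertex 3.9 3.4 0.3
   vertex 3.2 4.1 1.1
  endloop
 endfacet
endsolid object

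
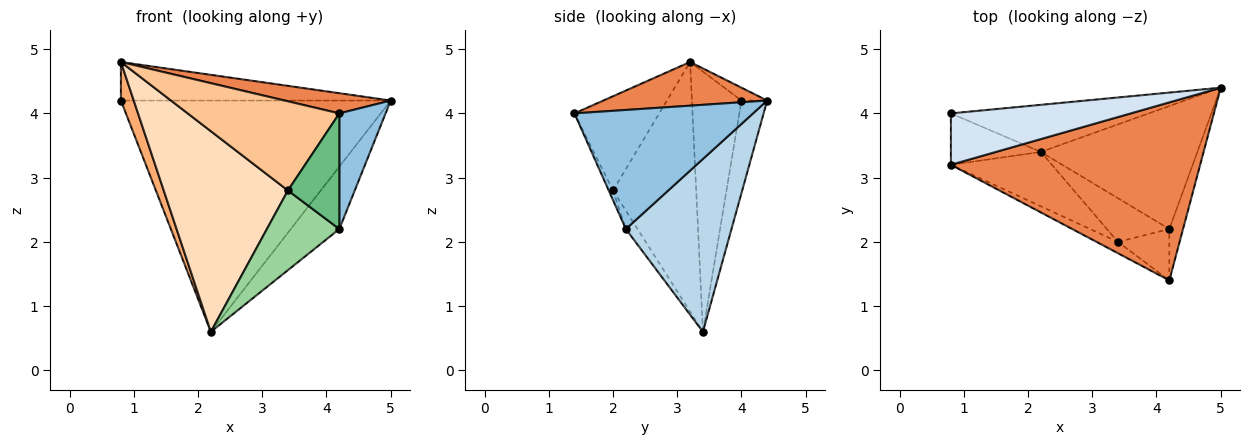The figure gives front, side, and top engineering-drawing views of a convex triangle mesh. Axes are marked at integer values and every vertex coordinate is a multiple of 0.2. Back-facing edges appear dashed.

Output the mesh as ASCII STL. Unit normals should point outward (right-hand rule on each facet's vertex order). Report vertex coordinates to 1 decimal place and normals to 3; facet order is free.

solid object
 facet normal -0.093 0.976 -0.199
  outer loop
   vertex 2.2 3.4 0.6
   vertex 0.8 4.0 4.2
   vertex 5.0 4.4 4.2
  endloop
 endfacet
 facet normal 0.962 -0.249 -0.111
  outer loop
   vertex 4.2 2.2 2.2
   vertex 5.0 4.4 4.2
   vertex 4.2 1.4 4.0
  endloop
 endfacet
 facet normal 0.702 0.322 -0.635
  outer loop
   vertex 4.2 2.2 2.2
   vertex 2.2 3.4 0.6
   vertex 5.0 4.4 4.2
  endloop
 endfacet
 facet normal -0.057 0.599 0.799
  outer loop
   vertex 0.8 3.2 4.8
   vertex 5.0 4.4 4.2
   vertex 0.8 4.0 4.2
  endloop
 endfacet
 facet normal 0.172 -0.111 0.979
  outer loop
   vertex 0.8 3.2 4.8
   vertex 4.2 1.4 4.0
   vertex 5.0 4.4 4.2
  endloop
 endfacet
 facet normal -0.918 -0.238 -0.317
  outer loop
   vertex 0.8 3.2 4.8
   vertex 0.8 4.0 4.2
   vertex 2.2 3.4 0.6
  endloop
 endfacet
 facet normal -0.485 -0.867 -0.110
  outer loop
   vertex 3.4 2.0 2.8
   vertex 4.2 1.4 4.0
   vertex 0.8 3.2 4.8
  endloop
 endfacet
 facet normal -0.543 -0.811 -0.220
  outer loop
   vertex 3.4 2.0 2.8
   vertex 0.8 3.2 4.8
   vertex 2.2 3.4 0.6
  endloop
 endfacet
 facet normal -0.076 -0.911 -0.405
  outer loop
   vertex 3.4 2.0 2.8
   vertex 4.2 2.2 2.2
   vertex 4.2 1.4 4.0
  endloop
 endfacet
 facet normal -0.140 -0.868 -0.476
  outer loop
   vertex 3.4 2.0 2.8
   vertex 2.2 3.4 0.6
   vertex 4.2 2.2 2.2
  endloop
 endfacet
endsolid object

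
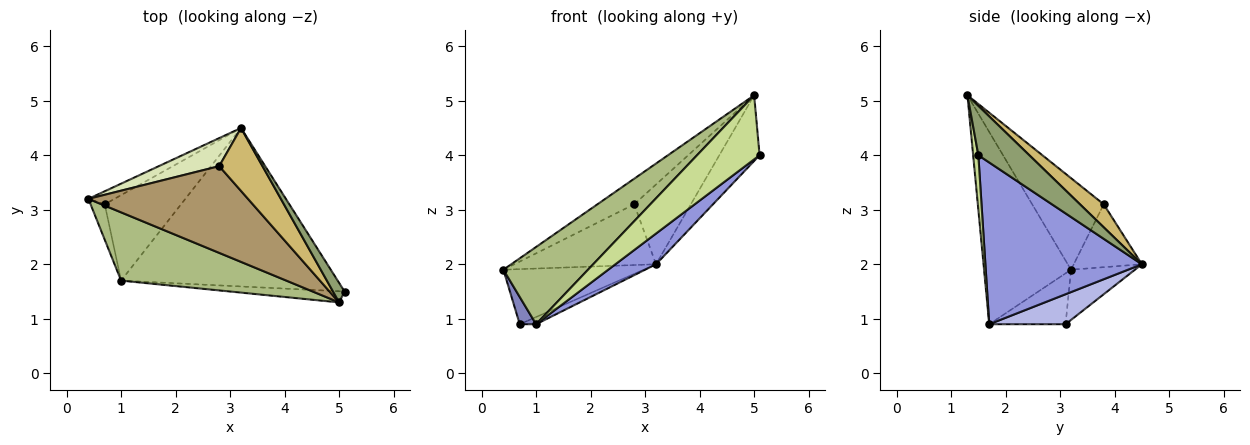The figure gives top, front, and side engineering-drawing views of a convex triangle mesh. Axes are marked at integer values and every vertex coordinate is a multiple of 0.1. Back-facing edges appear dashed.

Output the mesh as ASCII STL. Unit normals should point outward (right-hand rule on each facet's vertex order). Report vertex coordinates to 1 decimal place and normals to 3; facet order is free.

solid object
 facet normal -0.405 0.890 -0.211
  outer loop
   vertex 0.7 3.1 0.9
   vertex 0.4 3.2 1.9
   vertex 3.2 4.5 2.0
  endloop
 endfacet
 facet normal -0.943 -0.202 -0.263
  outer loop
   vertex 1.0 1.7 0.9
   vertex 0.4 3.2 1.9
   vertex 0.7 3.1 0.9
  endloop
 endfacet
 facet normal 0.591 -0.153 -0.792
  outer loop
   vertex 1.0 1.7 0.9
   vertex 3.2 4.5 2.0
   vertex 5.1 1.5 4.0
  endloop
 endfacet
 facet normal 0.365 0.078 -0.928
  outer loop
   vertex 1.0 1.7 0.9
   vertex 0.7 3.1 0.9
   vertex 3.2 4.5 2.0
  endloop
 endfacet
 facet normal 0.772 0.609 0.181
  outer loop
   vertex 5.0 1.3 5.1
   vertex 5.1 1.5 4.0
   vertex 3.2 4.5 2.0
  endloop
 endfacet
 facet normal -0.610 -0.594 0.525
  outer loop
   vertex 5.0 1.3 5.1
   vertex 0.4 3.2 1.9
   vertex 1.0 1.7 0.9
  endloop
 endfacet
 facet normal 0.081 -0.982 -0.171
  outer loop
   vertex 5.0 1.3 5.1
   vertex 1.0 1.7 0.9
   vertex 5.1 1.5 4.0
  endloop
 endfacet
 facet normal -0.400 0.832 0.384
  outer loop
   vertex 2.8 3.8 3.1
   vertex 3.2 4.5 2.0
   vertex 0.4 3.2 1.9
  endloop
 endfacet
 facet normal -0.482 0.248 0.840
  outer loop
   vertex 2.8 3.8 3.1
   vertex 0.4 3.2 1.9
   vertex 5.0 1.3 5.1
  endloop
 endfacet
 facet normal 0.313 0.746 0.588
  outer loop
   vertex 2.8 3.8 3.1
   vertex 5.0 1.3 5.1
   vertex 3.2 4.5 2.0
  endloop
 endfacet
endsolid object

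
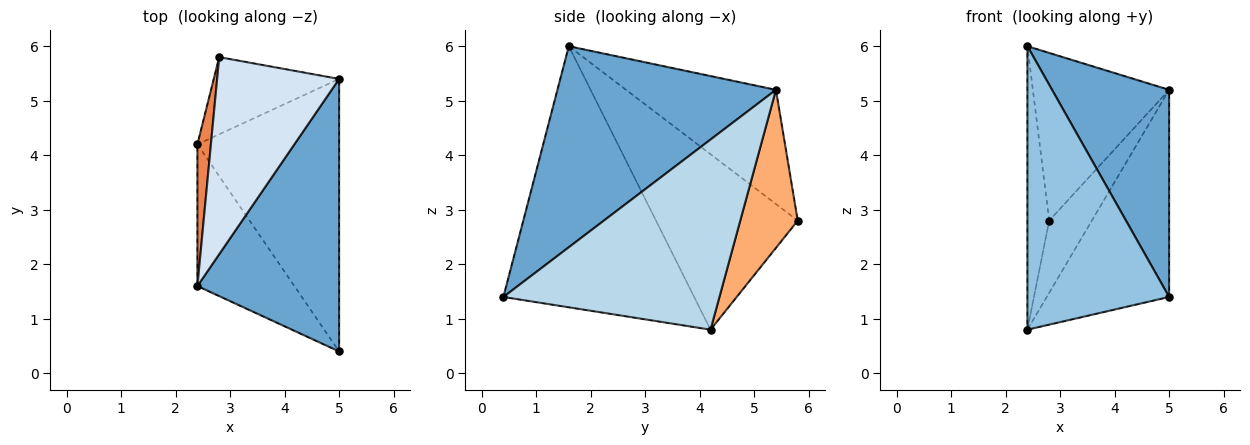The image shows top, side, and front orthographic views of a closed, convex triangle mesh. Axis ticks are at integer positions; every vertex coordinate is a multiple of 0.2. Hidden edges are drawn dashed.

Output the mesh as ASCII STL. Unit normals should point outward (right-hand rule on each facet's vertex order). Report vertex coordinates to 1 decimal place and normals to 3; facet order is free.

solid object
 facet normal 0.749 -0.401 0.528
  outer loop
   vertex 5.0 0.4 1.4
   vertex 5.0 5.4 5.2
   vertex 2.4 1.6 6.0
  endloop
 endfacet
 facet normal -0.769 -0.571 -0.286
  outer loop
   vertex 2.4 4.2 0.8
   vertex 5.0 0.4 1.4
   vertex 2.4 1.6 6.0
  endloop
 endfacet
 facet normal 0.730 0.414 -0.544
  outer loop
   vertex 2.4 4.2 0.8
   vertex 5.0 5.4 5.2
   vertex 5.0 0.4 1.4
  endloop
 endfacet
 facet normal -0.581 0.528 0.620
  outer loop
   vertex 2.8 5.8 2.8
   vertex 2.4 1.6 6.0
   vertex 5.0 5.4 5.2
  endloop
 endfacet
 facet normal -0.986 0.152 0.076
  outer loop
   vertex 2.8 5.8 2.8
   vertex 2.4 4.2 0.8
   vertex 2.4 1.6 6.0
  endloop
 endfacet
 facet normal 0.677 0.502 -0.537
  outer loop
   vertex 2.8 5.8 2.8
   vertex 5.0 5.4 5.2
   vertex 2.4 4.2 0.8
  endloop
 endfacet
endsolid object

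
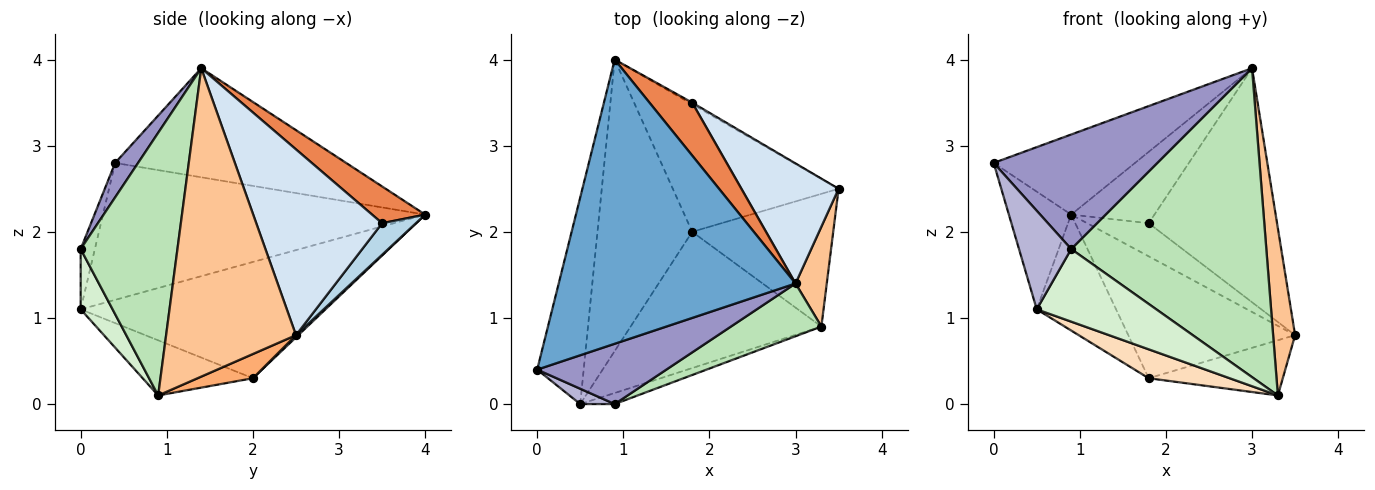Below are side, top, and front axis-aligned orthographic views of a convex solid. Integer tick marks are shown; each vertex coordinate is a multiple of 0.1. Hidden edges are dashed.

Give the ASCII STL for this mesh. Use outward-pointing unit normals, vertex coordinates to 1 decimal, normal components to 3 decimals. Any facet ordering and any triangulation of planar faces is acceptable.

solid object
 facet normal -0.405 0.248 0.880
  outer loop
   vertex 3.0 1.4 3.9
   vertex 0.9 4.0 2.2
   vertex 0.0 0.4 2.8
  endloop
 endfacet
 facet normal 0.009 0.691 -0.723
  outer loop
   vertex 1.8 2.0 0.3
   vertex 0.9 4.0 2.2
   vertex 3.5 2.5 0.8
  endloop
 endfacet
 facet normal 0.481 0.875 -0.044
  outer loop
   vertex 1.8 3.5 2.1
   vertex 3.5 2.5 0.8
   vertex 0.9 4.0 2.2
  endloop
 endfacet
 facet normal 0.657 0.670 0.344
  outer loop
   vertex 1.8 3.5 2.1
   vertex 3.0 1.4 3.9
   vertex 3.5 2.5 0.8
  endloop
 endfacet
 facet normal 0.456 0.715 0.530
  outer loop
   vertex 1.8 3.5 2.1
   vertex 0.9 4.0 2.2
   vertex 3.0 1.4 3.9
  endloop
 endfacet
 facet normal 0.157 0.379 -0.912
  outer loop
   vertex 3.3 0.9 0.1
   vertex 1.8 2.0 0.3
   vertex 3.5 2.5 0.8
  endloop
 endfacet
 facet normal 0.981 -0.166 0.099
  outer loop
   vertex 3.3 0.9 0.1
   vertex 3.5 2.5 0.8
   vertex 3.0 1.4 3.9
  endloop
 endfacet
 facet normal -0.272 -0.200 -0.941
  outer loop
   vertex 0.5 0.0 1.1
   vertex 1.8 2.0 0.3
   vertex 3.3 0.9 0.1
  endloop
 endfacet
 facet normal -0.931 0.180 -0.316
  outer loop
   vertex 0.5 0.0 1.1
   vertex 0.0 0.4 2.8
   vertex 0.9 4.0 2.2
  endloop
 endfacet
 facet normal -0.752 0.244 -0.613
  outer loop
   vertex 0.5 0.0 1.1
   vertex 0.9 4.0 2.2
   vertex 1.8 2.0 0.3
  endloop
 endfacet
 facet normal 0.439 -0.886 0.151
  outer loop
   vertex 0.9 0.0 1.8
   vertex 3.3 0.9 0.1
   vertex 3.0 1.4 3.9
  endloop
 endfacet
 facet normal 0.255 -0.956 -0.146
  outer loop
   vertex 0.9 0.0 1.8
   vertex 0.5 0.0 1.1
   vertex 3.3 0.9 0.1
  endloop
 endfacet
 facet normal 0.123 -0.878 0.462
  outer loop
   vertex 0.9 0.0 1.8
   vertex 3.0 1.4 3.9
   vertex 0.0 0.4 2.8
  endloop
 endfacet
 facet normal -0.259 -0.954 0.148
  outer loop
   vertex 0.9 0.0 1.8
   vertex 0.0 0.4 2.8
   vertex 0.5 0.0 1.1
  endloop
 endfacet
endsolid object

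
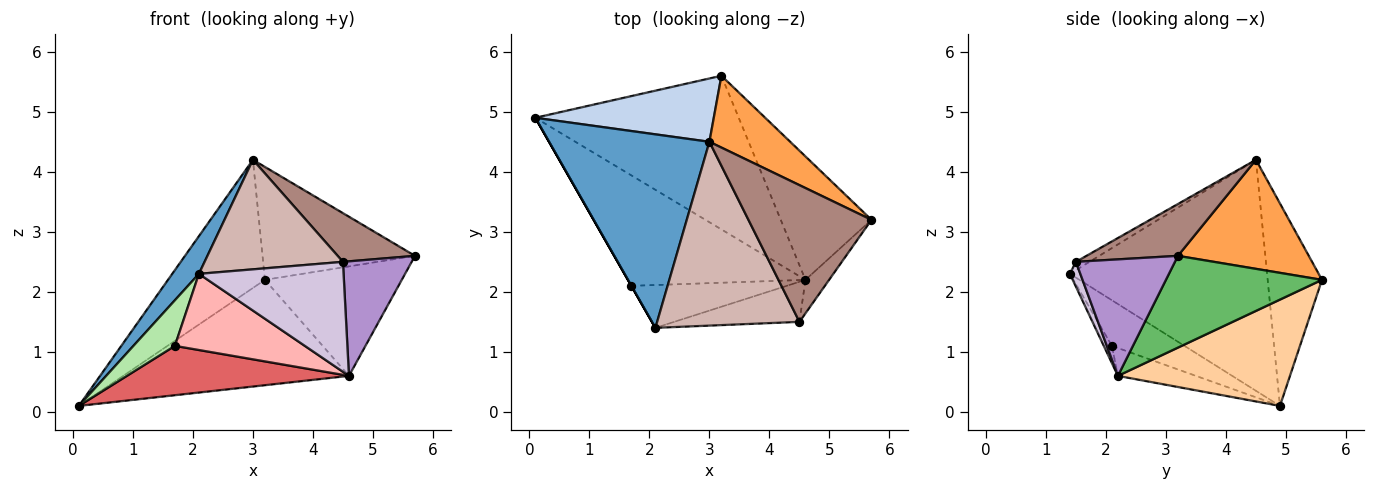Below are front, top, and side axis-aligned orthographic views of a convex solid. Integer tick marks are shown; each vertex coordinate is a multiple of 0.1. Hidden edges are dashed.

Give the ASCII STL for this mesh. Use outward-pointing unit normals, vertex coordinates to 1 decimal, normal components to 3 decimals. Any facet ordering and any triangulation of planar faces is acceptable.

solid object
 facet normal -0.816 -0.110 0.567
  outer loop
   vertex 3.0 4.5 4.2
   vertex 0.1 4.9 0.1
   vertex 2.1 1.4 2.3
  endloop
 endfacet
 facet normal -0.449 0.801 0.396
  outer loop
   vertex 3.2 5.6 2.2
   vertex 0.1 4.9 0.1
   vertex 3.0 4.5 4.2
  endloop
 endfacet
 facet normal 0.587 0.683 0.435
  outer loop
   vertex 3.2 5.6 2.2
   vertex 3.0 4.5 4.2
   vertex 5.7 3.2 2.6
  endloop
 endfacet
 facet normal 0.396 0.519 -0.757
  outer loop
   vertex 3.2 5.6 2.2
   vertex 4.6 2.2 0.6
   vertex 0.1 4.9 0.1
  endloop
 endfacet
 facet normal 0.603 0.529 -0.596
  outer loop
   vertex 3.2 5.6 2.2
   vertex 5.7 3.2 2.6
   vertex 4.6 2.2 0.6
  endloop
 endfacet
 facet normal -0.868 -0.496 0.000
  outer loop
   vertex 1.7 2.1 1.1
   vertex 2.1 1.4 2.3
   vertex 0.1 4.9 0.1
  endloop
 endfacet
 facet normal -0.142 -0.404 -0.904
  outer loop
   vertex 1.7 2.1 1.1
   vertex 0.1 4.9 0.1
   vertex 4.6 2.2 0.6
  endloop
 endfacet
 facet normal -0.054 -0.870 -0.490
  outer loop
   vertex 1.7 2.1 1.1
   vertex 4.6 2.2 0.6
   vertex 2.1 1.4 2.3
  endloop
 endfacet
 facet normal 0.810 -0.562 -0.165
  outer loop
   vertex 4.5 1.5 2.5
   vertex 4.6 2.2 0.6
   vertex 5.7 3.2 2.6
  endloop
 endfacet
 facet normal 0.068 -0.937 -0.342
  outer loop
   vertex 4.5 1.5 2.5
   vertex 2.1 1.4 2.3
   vertex 4.6 2.2 0.6
  endloop
 endfacet
 facet normal 0.369 -0.312 0.876
  outer loop
   vertex 4.5 1.5 2.5
   vertex 5.7 3.2 2.6
   vertex 3.0 4.5 4.2
  endloop
 endfacet
 facet normal -0.050 -0.511 0.858
  outer loop
   vertex 4.5 1.5 2.5
   vertex 3.0 4.5 4.2
   vertex 2.1 1.4 2.3
  endloop
 endfacet
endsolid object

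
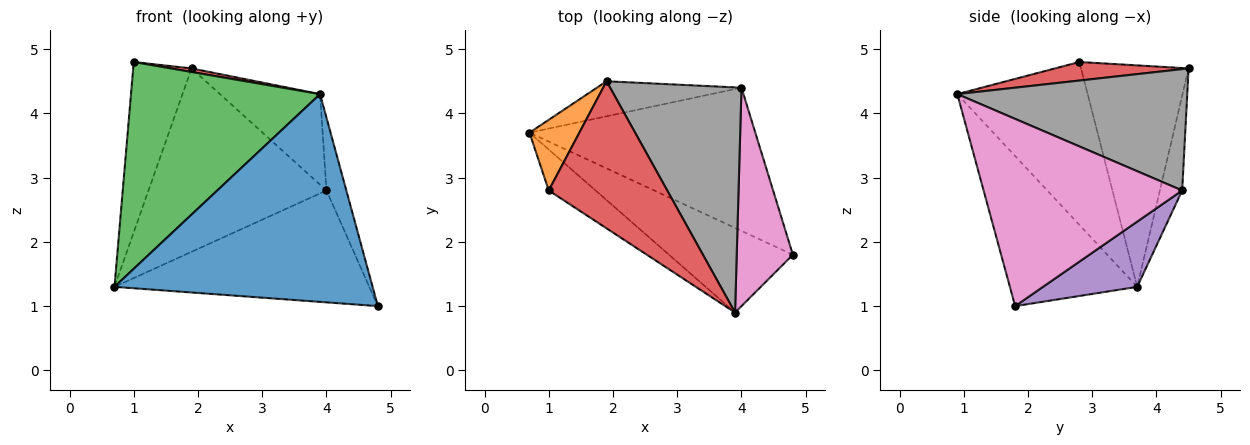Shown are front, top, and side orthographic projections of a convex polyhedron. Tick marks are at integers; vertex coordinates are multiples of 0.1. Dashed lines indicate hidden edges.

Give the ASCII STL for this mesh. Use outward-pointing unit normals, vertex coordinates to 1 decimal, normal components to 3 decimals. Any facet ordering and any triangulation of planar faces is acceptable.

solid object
 facet normal -0.415 -0.842 -0.343
  outer loop
   vertex 3.9 0.9 4.3
   vertex 0.7 3.7 1.3
   vertex 4.8 1.8 1.0
  endloop
 endfacet
 facet normal -0.862 0.468 0.194
  outer loop
   vertex 1.0 2.8 4.8
   vertex 1.9 4.5 4.7
   vertex 0.7 3.7 1.3
  endloop
 endfacet
 facet normal -0.560 -0.813 -0.161
  outer loop
   vertex 1.0 2.8 4.8
   vertex 0.7 3.7 1.3
   vertex 3.9 0.9 4.3
  endloop
 endfacet
 facet normal 0.155 -0.024 0.988
  outer loop
   vertex 1.0 2.8 4.8
   vertex 3.9 0.9 4.3
   vertex 1.9 4.5 4.7
  endloop
 endfacet
 facet normal 0.222 0.600 -0.768
  outer loop
   vertex 4.0 4.4 2.8
   vertex 4.8 1.8 1.0
   vertex 0.7 3.7 1.3
  endloop
 endfacet
 facet normal -0.122 0.975 -0.186
  outer loop
   vertex 4.0 4.4 2.8
   vertex 0.7 3.7 1.3
   vertex 1.9 4.5 4.7
  endloop
 endfacet
 facet normal 0.953 0.095 0.286
  outer loop
   vertex 4.0 4.4 2.8
   vertex 3.9 0.9 4.3
   vertex 4.8 1.8 1.0
  endloop
 endfacet
 facet normal 0.651 0.283 0.704
  outer loop
   vertex 4.0 4.4 2.8
   vertex 1.9 4.5 4.7
   vertex 3.9 0.9 4.3
  endloop
 endfacet
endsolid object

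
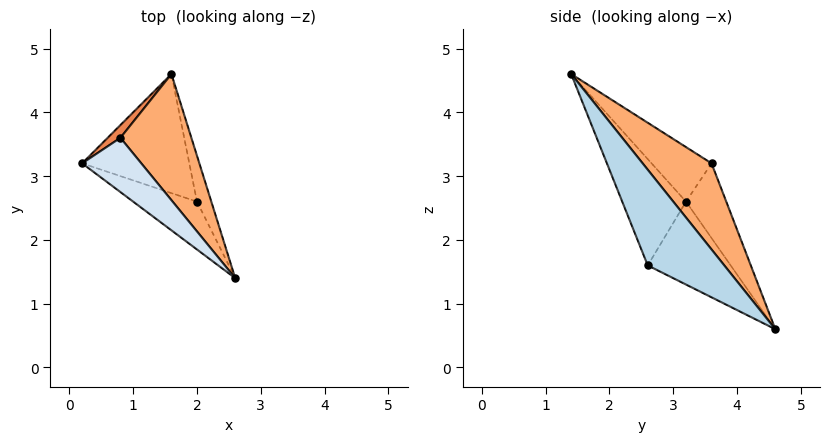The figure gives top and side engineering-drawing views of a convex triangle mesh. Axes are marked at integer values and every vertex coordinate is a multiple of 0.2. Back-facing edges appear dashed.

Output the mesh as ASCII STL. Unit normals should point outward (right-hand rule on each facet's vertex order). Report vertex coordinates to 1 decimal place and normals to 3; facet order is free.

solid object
 facet normal -0.432 -0.864 -0.259
  outer loop
   vertex 2.0 2.6 1.6
   vertex 2.6 1.4 4.6
   vertex 0.2 3.2 2.6
  endloop
 endfacet
 facet normal -0.543 -0.460 -0.702
  outer loop
   vertex 2.0 2.6 1.6
   vertex 0.2 3.2 2.6
   vertex 1.6 4.6 0.6
  endloop
 endfacet
 facet normal 0.981 0.123 -0.147
  outer loop
   vertex 2.0 2.6 1.6
   vertex 1.6 4.6 0.6
   vertex 2.6 1.4 4.6
  endloop
 endfacet
 facet normal -0.675 -0.086 0.733
  outer loop
   vertex 0.8 3.6 3.2
   vertex 0.2 3.2 2.6
   vertex 2.6 1.4 4.6
  endloop
 endfacet
 facet normal -0.623 0.775 0.106
  outer loop
   vertex 0.8 3.6 3.2
   vertex 1.6 4.6 0.6
   vertex 0.2 3.2 2.6
  endloop
 endfacet
 facet normal 0.536 0.720 0.442
  outer loop
   vertex 0.8 3.6 3.2
   vertex 2.6 1.4 4.6
   vertex 1.6 4.6 0.6
  endloop
 endfacet
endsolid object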